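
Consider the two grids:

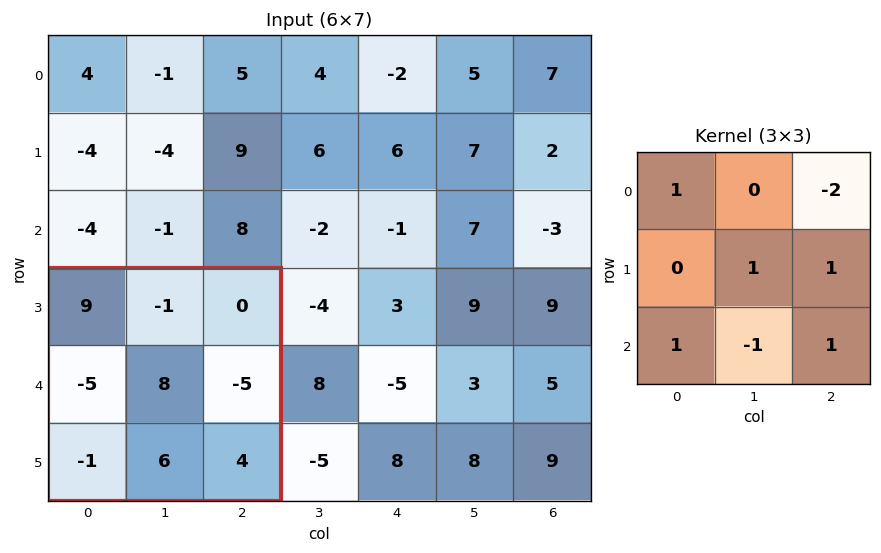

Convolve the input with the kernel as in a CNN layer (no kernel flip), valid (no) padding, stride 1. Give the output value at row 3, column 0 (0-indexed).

9

The receptive field on the input at this output position is [9 -1 0 / -5 8 -5 / -1 6 4]. Elementwise product with the kernel and sum: 9·1 + 0·-2 + 8·1 + -5·1 + -1·1 + 6·-1 + 4·1.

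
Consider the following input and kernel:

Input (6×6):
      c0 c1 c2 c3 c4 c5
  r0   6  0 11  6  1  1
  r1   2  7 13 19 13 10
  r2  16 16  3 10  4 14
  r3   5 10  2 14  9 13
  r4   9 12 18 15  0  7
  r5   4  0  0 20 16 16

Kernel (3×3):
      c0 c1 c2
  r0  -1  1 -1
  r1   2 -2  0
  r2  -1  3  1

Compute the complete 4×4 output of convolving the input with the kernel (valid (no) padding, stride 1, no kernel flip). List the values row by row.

8 -4 13 22
19 23 28 22
32 50 6 -18
-7 -14 85 56

Output[0,0]: The receptive field on the input at this output position is [6 0 11 / 2 7 13 / 16 16 3]. Elementwise product with the kernel and sum: 6·-1 + 0·1 + 11·-1 + 2·2 + 7·-2 + 16·-1 + 16·3 + 3·1.
Output[0,1]: The receptive field on the input at this output position is [0 11 6 / 7 13 19 / 16 3 10]. Elementwise product with the kernel and sum: 0·-1 + 11·1 + 6·-1 + 7·2 + 13·-2 + 16·-1 + 3·3 + 10·1.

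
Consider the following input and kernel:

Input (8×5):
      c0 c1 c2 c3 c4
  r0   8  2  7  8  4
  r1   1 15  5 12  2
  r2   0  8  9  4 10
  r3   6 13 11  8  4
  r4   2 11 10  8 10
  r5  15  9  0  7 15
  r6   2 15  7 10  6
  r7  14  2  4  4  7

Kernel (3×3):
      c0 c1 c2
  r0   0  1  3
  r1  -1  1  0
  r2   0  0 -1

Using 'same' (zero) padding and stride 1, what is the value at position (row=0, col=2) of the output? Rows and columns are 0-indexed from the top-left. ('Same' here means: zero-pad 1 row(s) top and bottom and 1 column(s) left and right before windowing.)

-7

The receptive field on the zero-padded input at this output position is [0 0 0 / 2 7 8 / 15 5 12]. Elementwise product with the kernel and sum: 0·1 + 0·3 + 2·-1 + 7·1 + 12·-1.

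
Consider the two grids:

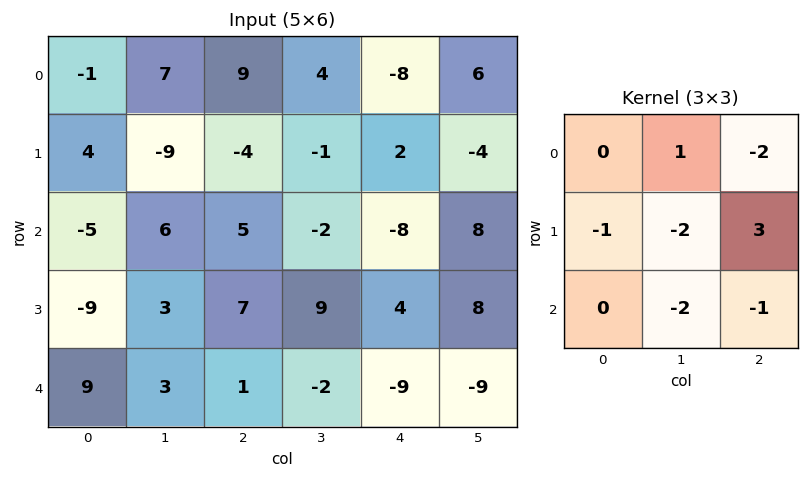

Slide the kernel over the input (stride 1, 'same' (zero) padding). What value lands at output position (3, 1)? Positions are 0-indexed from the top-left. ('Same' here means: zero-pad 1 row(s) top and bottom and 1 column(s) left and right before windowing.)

13

The receptive field on the zero-padded input at this output position is [-5 6 5 / -9 3 7 / 9 3 1]. Elementwise product with the kernel and sum: 6·1 + 5·-2 + -9·-1 + 3·-2 + 7·3 + 3·-2 + 1·-1.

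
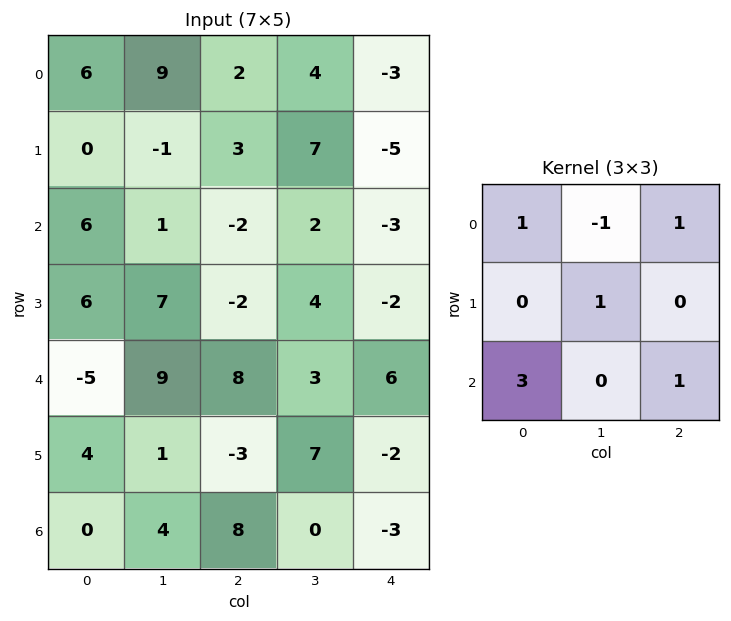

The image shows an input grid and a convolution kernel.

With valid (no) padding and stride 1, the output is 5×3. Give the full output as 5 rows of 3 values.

14 19 -7
21 26 -15
3 33 27
15 31 -16
3 13 39

Output[0,0]: The receptive field on the input at this output position is [6 9 2 / 0 -1 3 / 6 1 -2]. Elementwise product with the kernel and sum: 6·1 + 9·-1 + 2·1 + -1·1 + 6·3 + -2·1.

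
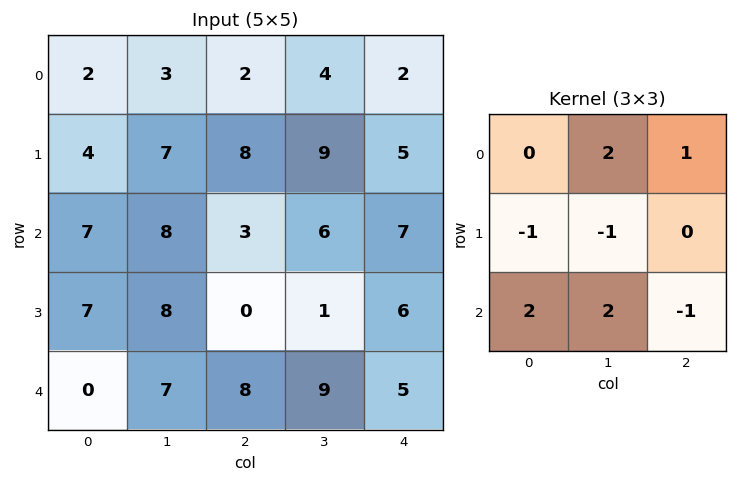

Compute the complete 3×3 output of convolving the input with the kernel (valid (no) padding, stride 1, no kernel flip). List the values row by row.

Output[0,0]: The receptive field on the input at this output position is [2 3 2 / 4 7 8 / 7 8 3]. Elementwise product with the kernel and sum: 3·2 + 2·1 + 4·-1 + 7·-1 + 7·2 + 8·2 + 3·-1.
Output[0,1]: The receptive field on the input at this output position is [3 2 4 / 7 8 9 / 8 3 6]. Elementwise product with the kernel and sum: 2·2 + 4·1 + 7·-1 + 8·-1 + 8·2 + 3·2 + 6·-1.

24 9 4
37 29 10
10 25 47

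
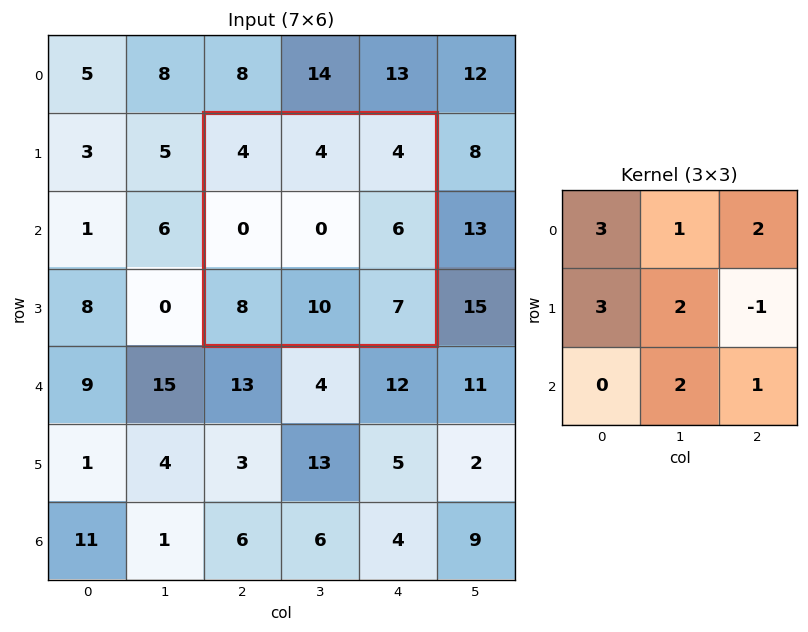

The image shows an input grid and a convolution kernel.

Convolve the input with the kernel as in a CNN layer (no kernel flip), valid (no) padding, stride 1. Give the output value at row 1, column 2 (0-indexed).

45

The receptive field on the input at this output position is [4 4 4 / 0 0 6 / 8 10 7]. Elementwise product with the kernel and sum: 4·3 + 4·1 + 4·2 + 0·3 + 0·2 + 6·-1 + 10·2 + 7·1.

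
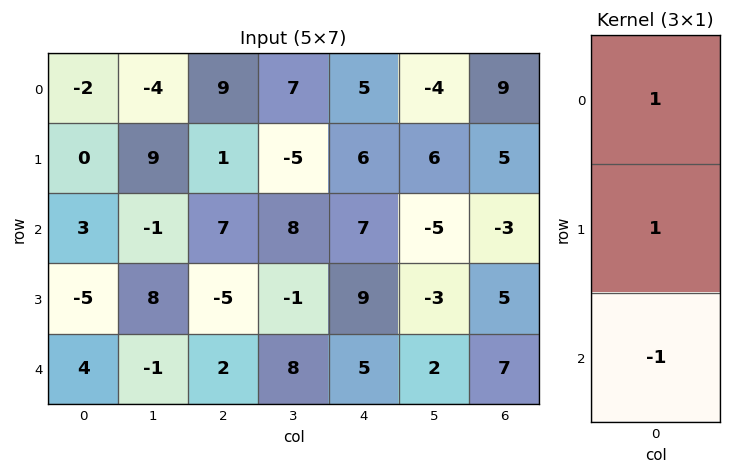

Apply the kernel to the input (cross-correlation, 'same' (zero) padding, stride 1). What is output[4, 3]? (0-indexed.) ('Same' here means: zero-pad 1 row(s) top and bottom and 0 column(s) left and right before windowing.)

The receptive field on the zero-padded input at this output position is [-1 / 8 / 0]. Elementwise product with the kernel and sum: -1·1 + 8·1 + 0·-1.

7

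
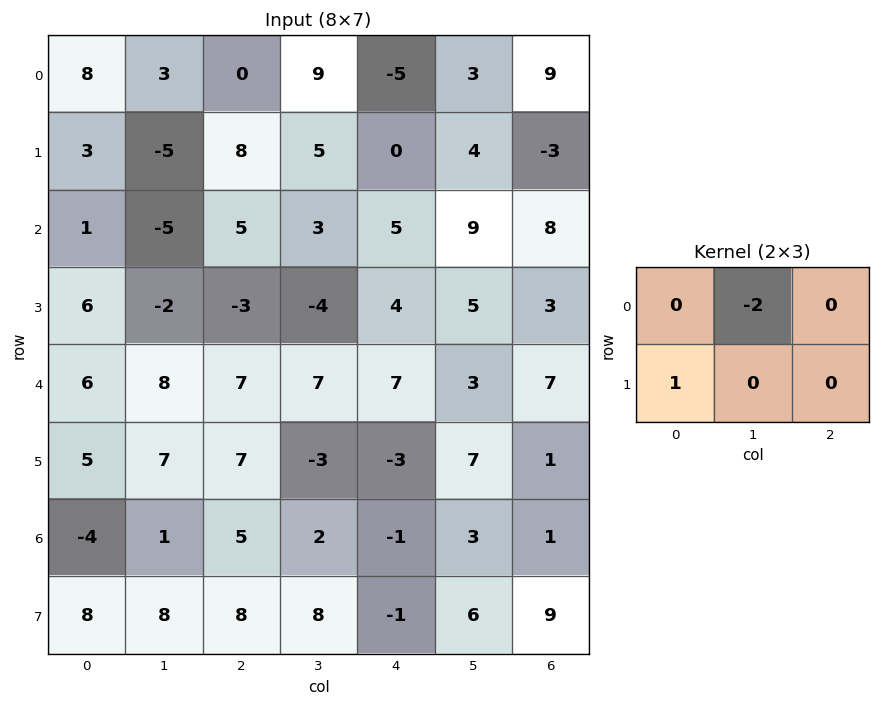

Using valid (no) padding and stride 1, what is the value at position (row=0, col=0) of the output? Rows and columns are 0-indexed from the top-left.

-3

The receptive field on the input at this output position is [8 3 0 / 3 -5 8]. Elementwise product with the kernel and sum: 3·-2 + 3·1.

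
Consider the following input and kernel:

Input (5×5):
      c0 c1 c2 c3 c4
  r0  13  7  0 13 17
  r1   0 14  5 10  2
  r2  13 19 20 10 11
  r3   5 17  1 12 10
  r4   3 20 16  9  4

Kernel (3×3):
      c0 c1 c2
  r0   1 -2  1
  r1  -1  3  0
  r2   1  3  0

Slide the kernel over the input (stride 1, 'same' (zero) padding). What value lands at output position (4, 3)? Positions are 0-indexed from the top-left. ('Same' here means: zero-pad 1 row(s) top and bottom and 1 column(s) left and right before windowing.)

-2

The receptive field on the zero-padded input at this output position is [1 12 10 / 16 9 4 / 0 0 0]. Elementwise product with the kernel and sum: 1·1 + 12·-2 + 10·1 + 16·-1 + 9·3 + 0·1 + 0·3.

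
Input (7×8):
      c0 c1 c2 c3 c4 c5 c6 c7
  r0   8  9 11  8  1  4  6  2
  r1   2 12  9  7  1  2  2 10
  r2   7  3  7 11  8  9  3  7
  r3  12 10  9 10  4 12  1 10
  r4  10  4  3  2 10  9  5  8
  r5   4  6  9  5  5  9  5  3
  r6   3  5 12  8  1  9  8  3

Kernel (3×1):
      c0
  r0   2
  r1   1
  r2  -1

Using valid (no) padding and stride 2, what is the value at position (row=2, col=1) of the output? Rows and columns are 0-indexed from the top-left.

3

The receptive field on the input at this output position is [3 / 9 / 12]. Elementwise product with the kernel and sum: 3·2 + 9·1 + 12·-1.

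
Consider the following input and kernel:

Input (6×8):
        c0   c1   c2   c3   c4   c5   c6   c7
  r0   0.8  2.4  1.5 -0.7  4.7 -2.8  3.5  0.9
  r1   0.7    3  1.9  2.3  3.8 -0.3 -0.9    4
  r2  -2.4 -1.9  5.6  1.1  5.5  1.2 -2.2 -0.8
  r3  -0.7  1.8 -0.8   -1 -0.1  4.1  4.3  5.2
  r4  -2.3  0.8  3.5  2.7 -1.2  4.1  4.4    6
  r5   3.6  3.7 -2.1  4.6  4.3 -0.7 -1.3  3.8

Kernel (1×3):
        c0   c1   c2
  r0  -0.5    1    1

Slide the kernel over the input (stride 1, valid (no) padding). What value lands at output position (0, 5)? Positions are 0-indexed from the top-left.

5.8

The receptive field on the input at this output position is [-2.8 3.5 0.9]. Elementwise product with the kernel and sum: -2.8·-0.5 + 3.5·1 + 0.9·1.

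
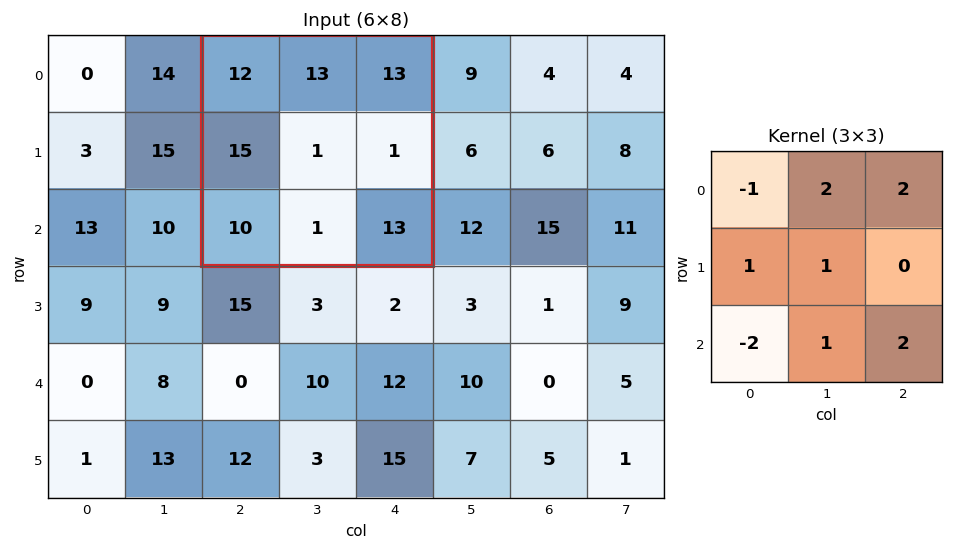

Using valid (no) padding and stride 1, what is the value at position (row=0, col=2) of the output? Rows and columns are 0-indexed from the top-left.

63

The receptive field on the input at this output position is [12 13 13 / 15 1 1 / 10 1 13]. Elementwise product with the kernel and sum: 12·-1 + 13·2 + 13·2 + 15·1 + 1·1 + 10·-2 + 1·1 + 13·2.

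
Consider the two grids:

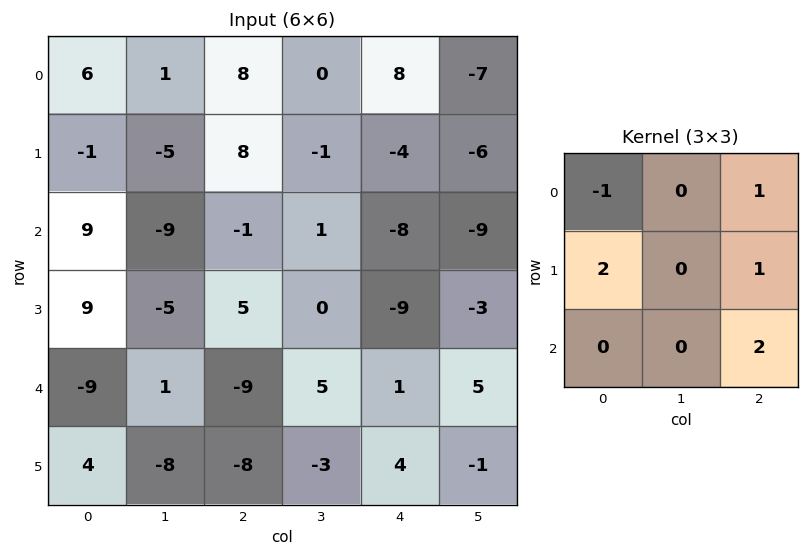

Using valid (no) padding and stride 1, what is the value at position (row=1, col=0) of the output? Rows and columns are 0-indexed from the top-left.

36

The receptive field on the input at this output position is [-1 -5 8 / 9 -9 -1 / 9 -5 5]. Elementwise product with the kernel and sum: -1·-1 + 8·1 + 9·2 + -1·1 + 5·2.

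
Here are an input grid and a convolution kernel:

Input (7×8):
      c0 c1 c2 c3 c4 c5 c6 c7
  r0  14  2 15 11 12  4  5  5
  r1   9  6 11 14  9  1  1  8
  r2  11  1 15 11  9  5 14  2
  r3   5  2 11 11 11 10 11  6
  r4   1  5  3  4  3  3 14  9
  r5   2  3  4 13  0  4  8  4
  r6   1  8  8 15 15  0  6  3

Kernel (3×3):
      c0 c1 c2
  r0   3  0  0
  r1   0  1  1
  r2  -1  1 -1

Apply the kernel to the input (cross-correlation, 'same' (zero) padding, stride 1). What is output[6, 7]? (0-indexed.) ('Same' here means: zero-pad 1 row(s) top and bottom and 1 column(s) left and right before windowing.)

The receptive field on the zero-padded input at this output position is [8 4 0 / 6 3 0 / 0 0 0]. Elementwise product with the kernel and sum: 8·3 + 3·1 + 0·1 + 0·-1 + 0·1 + 0·-1.

27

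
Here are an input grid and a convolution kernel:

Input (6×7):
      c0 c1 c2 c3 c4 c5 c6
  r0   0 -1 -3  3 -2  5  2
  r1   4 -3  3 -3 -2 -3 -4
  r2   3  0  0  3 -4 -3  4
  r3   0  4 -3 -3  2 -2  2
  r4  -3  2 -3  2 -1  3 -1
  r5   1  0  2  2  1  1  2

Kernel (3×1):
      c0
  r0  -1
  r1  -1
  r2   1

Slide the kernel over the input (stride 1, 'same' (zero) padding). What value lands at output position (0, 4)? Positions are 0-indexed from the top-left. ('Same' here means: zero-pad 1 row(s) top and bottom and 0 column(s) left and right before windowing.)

0

The receptive field on the zero-padded input at this output position is [0 / -2 / -2]. Elementwise product with the kernel and sum: 0·-1 + -2·-1 + -2·1.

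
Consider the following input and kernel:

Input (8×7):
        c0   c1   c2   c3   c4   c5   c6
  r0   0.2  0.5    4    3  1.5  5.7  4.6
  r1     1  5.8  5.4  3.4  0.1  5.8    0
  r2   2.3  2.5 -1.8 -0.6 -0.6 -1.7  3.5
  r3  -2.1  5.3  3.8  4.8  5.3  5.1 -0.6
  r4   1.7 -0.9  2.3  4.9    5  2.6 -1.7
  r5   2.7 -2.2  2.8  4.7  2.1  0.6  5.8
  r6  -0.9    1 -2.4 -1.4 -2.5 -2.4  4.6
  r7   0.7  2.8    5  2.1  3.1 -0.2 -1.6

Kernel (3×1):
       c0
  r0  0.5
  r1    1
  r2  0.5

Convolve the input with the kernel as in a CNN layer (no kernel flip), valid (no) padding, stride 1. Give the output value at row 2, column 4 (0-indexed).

7.5

The receptive field on the input at this output position is [-0.6 / 5.3 / 5]. Elementwise product with the kernel and sum: -0.6·0.5 + 5.3·1 + 5·0.5.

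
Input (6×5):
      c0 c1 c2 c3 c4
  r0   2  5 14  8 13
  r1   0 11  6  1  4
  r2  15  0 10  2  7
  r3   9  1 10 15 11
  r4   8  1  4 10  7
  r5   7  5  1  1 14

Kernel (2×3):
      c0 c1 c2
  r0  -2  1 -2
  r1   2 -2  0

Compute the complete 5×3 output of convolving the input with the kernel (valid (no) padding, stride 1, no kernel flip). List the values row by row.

Output[0,0]: The receptive field on the input at this output position is [2 5 14 / 0 11 6]. Elementwise product with the kernel and sum: 2·-2 + 5·1 + 14·-2 + 0·2 + 11·-2.
Output[0,1]: The receptive field on the input at this output position is [5 14 8 / 11 6 1]. Elementwise product with the kernel and sum: 5·-2 + 14·1 + 8·-2 + 11·2 + 6·-2.

-49 -2 -36
29 -38 -3
-34 -12 -42
-23 -28 -39
-19 -10 -12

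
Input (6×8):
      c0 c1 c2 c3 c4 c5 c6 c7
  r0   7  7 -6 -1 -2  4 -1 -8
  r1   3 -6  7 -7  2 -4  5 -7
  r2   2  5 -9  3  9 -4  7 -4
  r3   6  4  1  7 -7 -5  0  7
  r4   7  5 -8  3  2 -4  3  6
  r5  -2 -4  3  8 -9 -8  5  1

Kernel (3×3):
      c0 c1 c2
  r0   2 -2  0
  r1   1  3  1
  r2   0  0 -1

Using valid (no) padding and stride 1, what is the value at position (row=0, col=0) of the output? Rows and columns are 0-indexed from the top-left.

The receptive field on the input at this output position is [7 7 -6 / 3 -6 7 / 2 5 -9]. Elementwise product with the kernel and sum: 7·2 + 7·-2 + 3·1 + -6·3 + 7·1 + -9·-1.

1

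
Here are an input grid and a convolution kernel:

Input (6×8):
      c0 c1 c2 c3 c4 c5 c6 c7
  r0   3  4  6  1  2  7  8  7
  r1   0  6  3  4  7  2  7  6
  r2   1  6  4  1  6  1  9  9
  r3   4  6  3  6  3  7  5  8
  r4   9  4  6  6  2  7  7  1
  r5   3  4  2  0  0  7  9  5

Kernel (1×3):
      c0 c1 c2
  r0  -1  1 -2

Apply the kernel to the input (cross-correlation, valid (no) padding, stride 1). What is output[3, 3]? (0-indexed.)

-17

The receptive field on the input at this output position is [6 3 7]. Elementwise product with the kernel and sum: 6·-1 + 3·1 + 7·-2.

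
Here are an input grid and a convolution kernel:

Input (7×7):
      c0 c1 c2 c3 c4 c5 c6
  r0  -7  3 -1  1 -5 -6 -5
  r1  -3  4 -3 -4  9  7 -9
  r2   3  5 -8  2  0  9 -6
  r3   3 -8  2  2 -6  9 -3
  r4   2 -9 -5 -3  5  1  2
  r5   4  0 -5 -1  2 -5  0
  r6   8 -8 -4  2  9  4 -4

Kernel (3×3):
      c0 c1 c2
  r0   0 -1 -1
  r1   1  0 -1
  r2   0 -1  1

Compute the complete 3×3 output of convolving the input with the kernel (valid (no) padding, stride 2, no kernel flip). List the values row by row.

-15 -10 14
8 14 -5
27 -2 -9

Output[0,0]: The receptive field on the input at this output position is [-7 3 -1 / -3 4 -3 / 3 5 -8]. Elementwise product with the kernel and sum: 3·-1 + -1·-1 + -3·1 + -3·-1 + 5·-1 + -8·1.
Output[0,1]: The receptive field on the input at this output position is [-1 1 -5 / -3 -4 9 / -8 2 0]. Elementwise product with the kernel and sum: 1·-1 + -5·-1 + -3·1 + 9·-1 + 2·-1 + 0·1.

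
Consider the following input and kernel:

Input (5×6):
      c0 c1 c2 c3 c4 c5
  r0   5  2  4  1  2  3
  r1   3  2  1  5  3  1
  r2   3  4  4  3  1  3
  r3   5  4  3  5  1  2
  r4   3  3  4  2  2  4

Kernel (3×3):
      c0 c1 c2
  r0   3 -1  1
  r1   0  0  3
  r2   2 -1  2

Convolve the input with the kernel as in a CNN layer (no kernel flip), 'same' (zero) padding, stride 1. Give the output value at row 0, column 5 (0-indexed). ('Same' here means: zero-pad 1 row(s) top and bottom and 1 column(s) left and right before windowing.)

The receptive field on the zero-padded input at this output position is [0 0 0 / 2 3 0 / 3 1 0]. Elementwise product with the kernel and sum: 0·3 + 0·-1 + 0·1 + 0·3 + 3·2 + 1·-1 + 0·2.

5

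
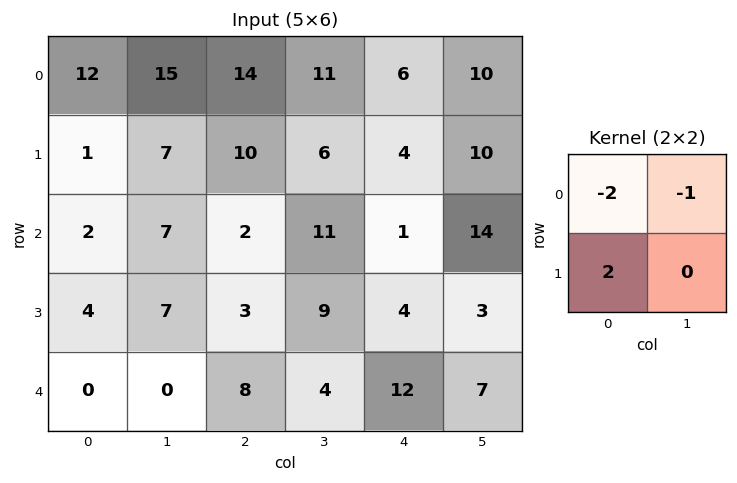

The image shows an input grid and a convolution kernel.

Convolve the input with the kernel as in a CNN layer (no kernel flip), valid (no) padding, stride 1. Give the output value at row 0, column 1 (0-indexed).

-30

The receptive field on the input at this output position is [15 14 / 7 10]. Elementwise product with the kernel and sum: 15·-2 + 14·-1 + 7·2.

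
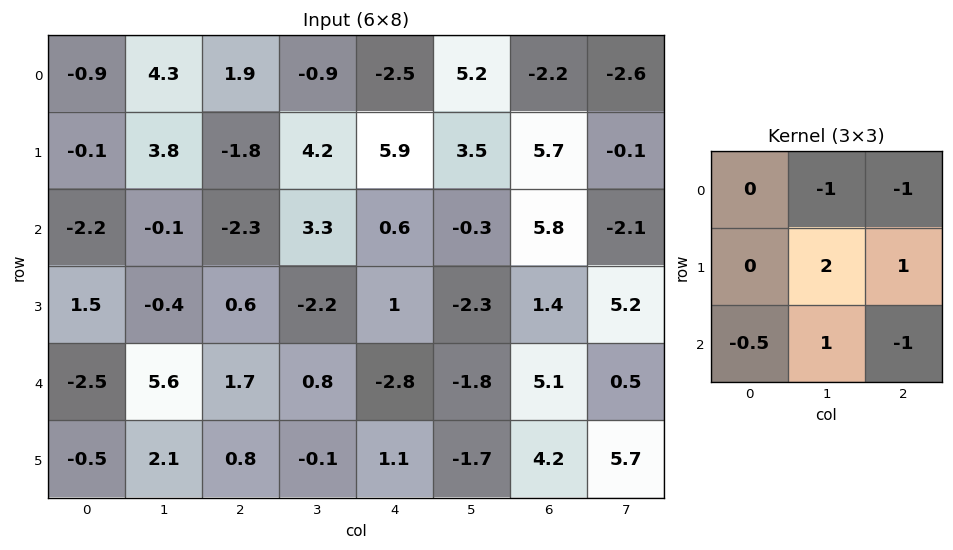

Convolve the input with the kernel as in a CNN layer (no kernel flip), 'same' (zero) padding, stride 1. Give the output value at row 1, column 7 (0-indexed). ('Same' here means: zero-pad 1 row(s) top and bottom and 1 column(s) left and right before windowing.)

The receptive field on the zero-padded input at this output position is [-2.2 -2.6 0 / 5.7 -0.1 0 / 5.8 -2.1 0]. Elementwise product with the kernel and sum: -2.6·-1 + 0·-1 + -0.1·2 + 0·1 + 5.8·-0.5 + -2.1·1 + 0·-1.

-2.6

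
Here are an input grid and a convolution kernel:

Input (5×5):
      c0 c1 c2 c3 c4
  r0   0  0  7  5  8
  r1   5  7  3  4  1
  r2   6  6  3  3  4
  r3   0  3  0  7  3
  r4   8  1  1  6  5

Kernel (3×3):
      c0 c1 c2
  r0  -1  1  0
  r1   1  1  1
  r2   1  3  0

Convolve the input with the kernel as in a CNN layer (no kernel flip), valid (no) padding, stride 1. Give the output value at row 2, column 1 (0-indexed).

The receptive field on the input at this output position is [6 3 3 / 3 0 7 / 1 1 6]. Elementwise product with the kernel and sum: 6·-1 + 3·1 + 3·1 + 0·1 + 7·1 + 1·1 + 1·3.

11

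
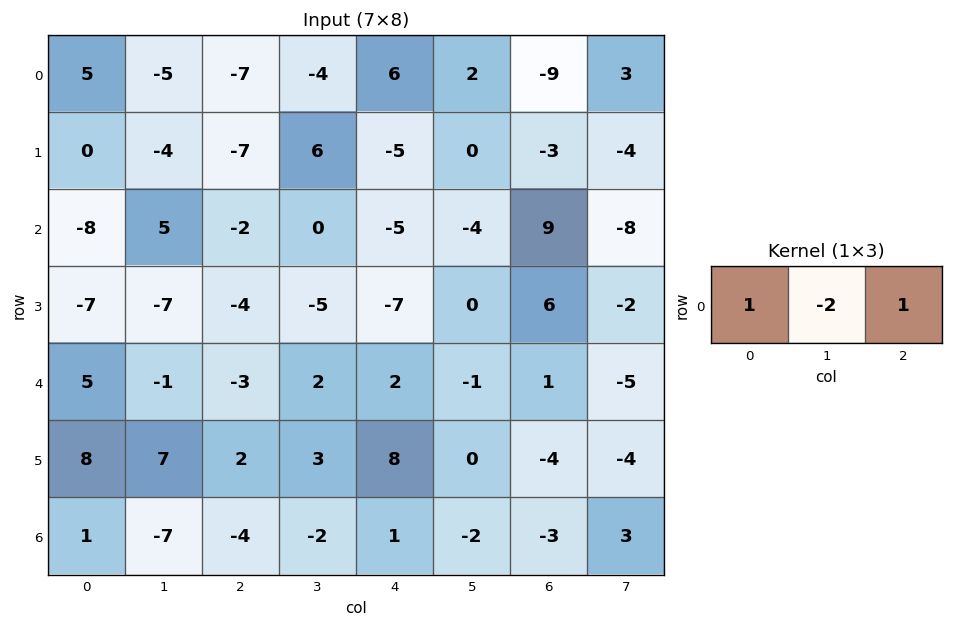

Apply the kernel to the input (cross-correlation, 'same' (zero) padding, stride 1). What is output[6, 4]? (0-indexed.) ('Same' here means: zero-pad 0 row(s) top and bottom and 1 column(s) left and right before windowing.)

The receptive field on the zero-padded input at this output position is [-2 1 -2]. Elementwise product with the kernel and sum: -2·1 + 1·-2 + -2·1.

-6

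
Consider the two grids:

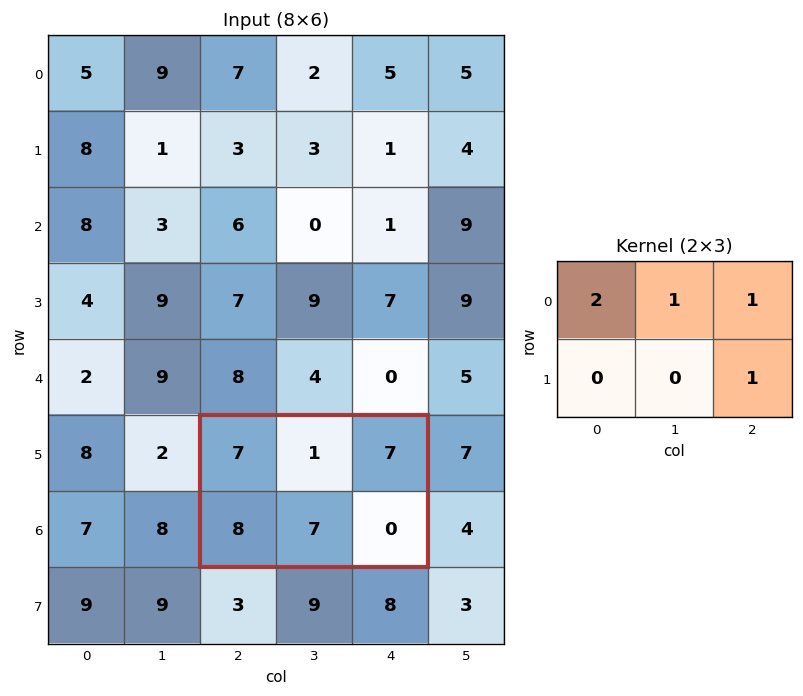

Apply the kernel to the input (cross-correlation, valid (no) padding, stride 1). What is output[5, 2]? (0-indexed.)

The receptive field on the input at this output position is [7 1 7 / 8 7 0]. Elementwise product with the kernel and sum: 7·2 + 1·1 + 7·1 + 0·1.

22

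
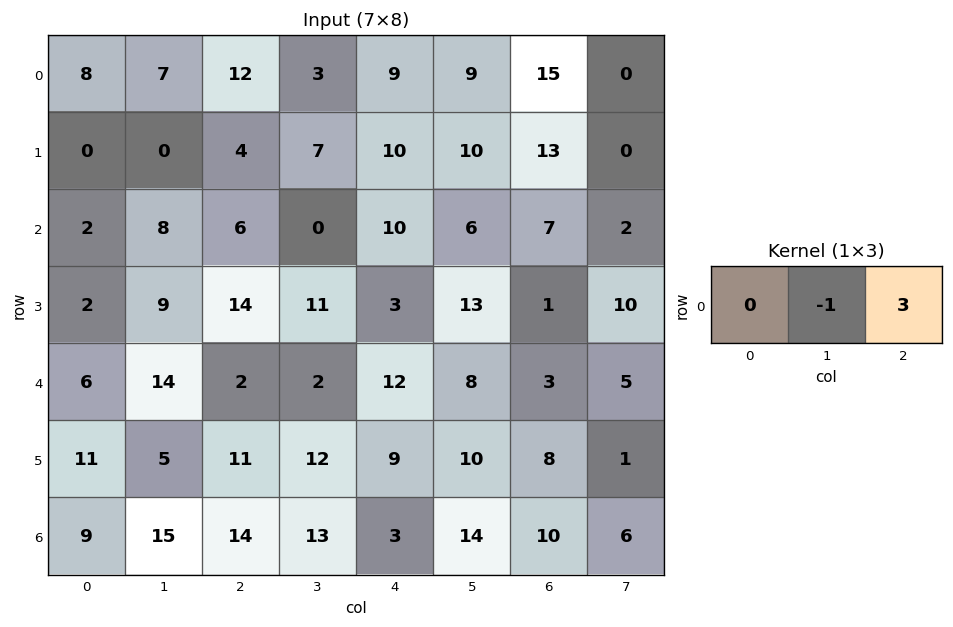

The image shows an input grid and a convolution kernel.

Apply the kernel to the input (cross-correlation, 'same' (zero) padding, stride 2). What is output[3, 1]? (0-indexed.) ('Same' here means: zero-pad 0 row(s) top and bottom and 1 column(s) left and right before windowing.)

25

The receptive field on the zero-padded input at this output position is [15 14 13]. Elementwise product with the kernel and sum: 14·-1 + 13·3.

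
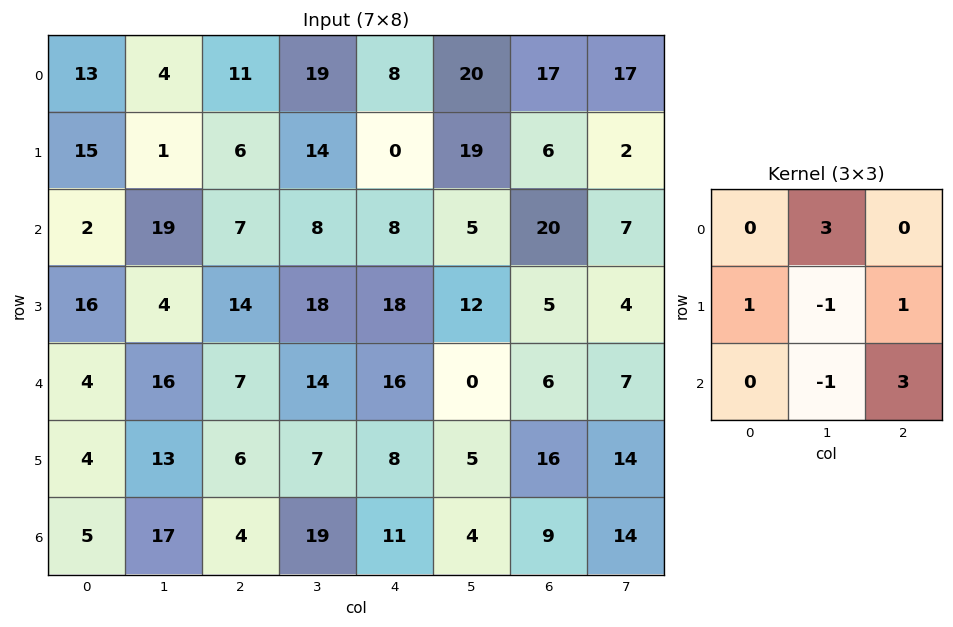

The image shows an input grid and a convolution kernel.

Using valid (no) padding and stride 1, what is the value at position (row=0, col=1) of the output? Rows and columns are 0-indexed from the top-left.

The receptive field on the input at this output position is [4 11 19 / 1 6 14 / 19 7 8]. Elementwise product with the kernel and sum: 11·3 + 1·1 + 6·-1 + 14·1 + 7·-1 + 8·3.

59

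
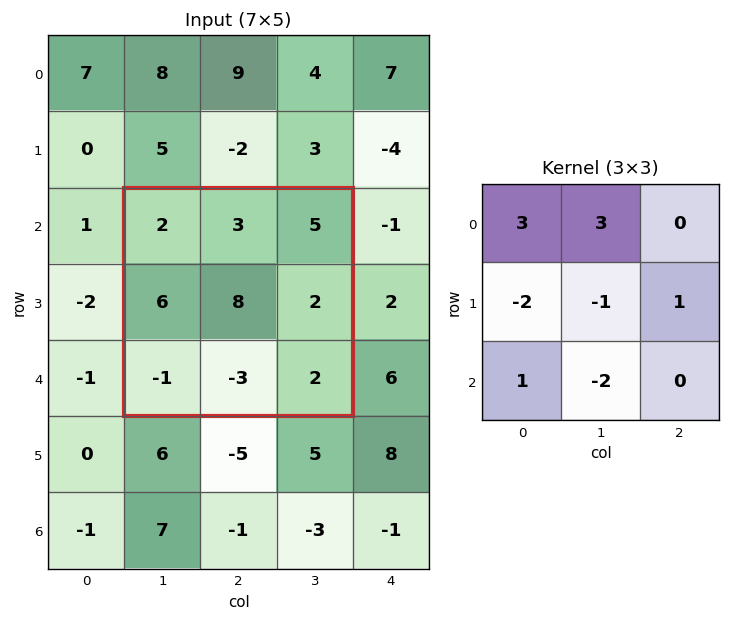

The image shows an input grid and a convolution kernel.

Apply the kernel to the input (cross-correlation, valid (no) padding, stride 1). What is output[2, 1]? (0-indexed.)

The receptive field on the input at this output position is [2 3 5 / 6 8 2 / -1 -3 2]. Elementwise product with the kernel and sum: 2·3 + 3·3 + 6·-2 + 8·-1 + 2·1 + -1·1 + -3·-2.

2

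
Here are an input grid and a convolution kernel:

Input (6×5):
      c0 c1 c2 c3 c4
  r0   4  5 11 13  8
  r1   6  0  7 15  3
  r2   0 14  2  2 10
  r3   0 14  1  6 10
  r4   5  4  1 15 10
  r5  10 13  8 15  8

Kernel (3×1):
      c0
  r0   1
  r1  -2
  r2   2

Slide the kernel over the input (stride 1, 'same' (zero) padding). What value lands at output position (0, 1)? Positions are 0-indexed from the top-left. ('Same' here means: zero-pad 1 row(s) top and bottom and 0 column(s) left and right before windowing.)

The receptive field on the zero-padded input at this output position is [0 / 5 / 0]. Elementwise product with the kernel and sum: 0·1 + 5·-2 + 0·2.

-10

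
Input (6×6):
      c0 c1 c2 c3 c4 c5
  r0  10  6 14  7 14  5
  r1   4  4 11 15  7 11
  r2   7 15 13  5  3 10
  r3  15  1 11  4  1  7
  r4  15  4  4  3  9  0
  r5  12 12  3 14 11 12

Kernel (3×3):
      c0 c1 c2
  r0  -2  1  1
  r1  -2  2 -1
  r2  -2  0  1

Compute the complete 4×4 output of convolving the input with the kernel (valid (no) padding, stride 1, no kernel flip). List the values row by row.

Output[0,0]: The receptive field on the input at this output position is [10 6 14 / 4 4 11 / 7 15 13]. Elementwise product with the kernel and sum: 10·-2 + 6·1 + 14·1 + 4·-2 + 4·2 + 11·-1 + 7·-2 + 13·1.

-12 -17 -29 -22
-9 11 -40 -27
-51 -1 -32 -16
-65 0 -23 -4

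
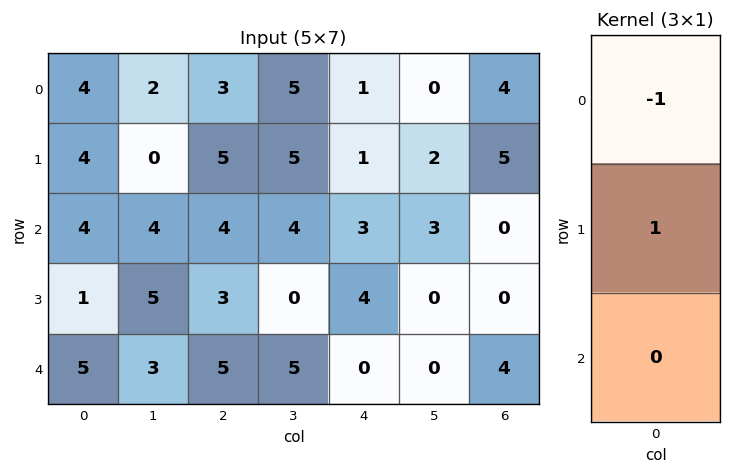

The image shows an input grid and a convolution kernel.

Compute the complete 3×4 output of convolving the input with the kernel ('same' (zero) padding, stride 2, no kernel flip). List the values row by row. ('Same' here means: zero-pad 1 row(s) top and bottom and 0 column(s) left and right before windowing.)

4 3 1 4
0 -1 2 -5
4 2 -4 4

Output[0,0]: The receptive field on the zero-padded input at this output position is [0 / 4 / 4]. Elementwise product with the kernel and sum: 0·-1 + 4·1.
Output[0,1]: The receptive field on the zero-padded input at this output position is [0 / 3 / 5]. Elementwise product with the kernel and sum: 0·-1 + 3·1.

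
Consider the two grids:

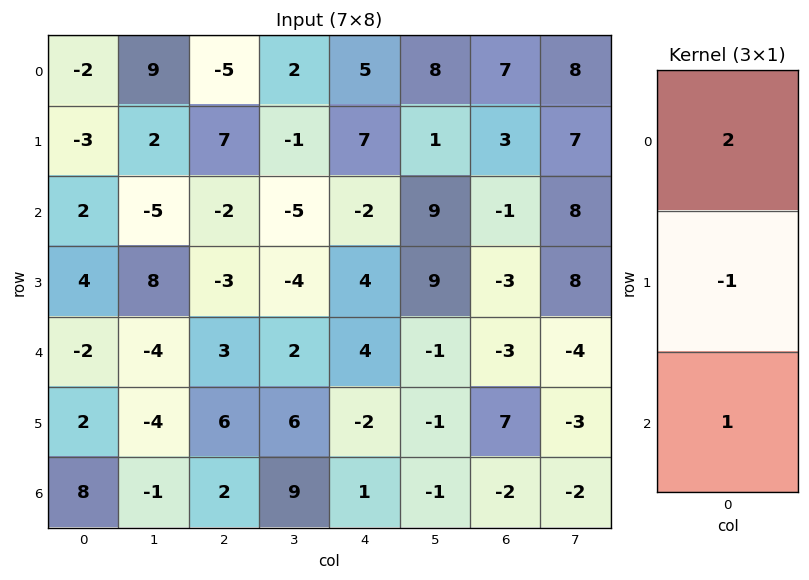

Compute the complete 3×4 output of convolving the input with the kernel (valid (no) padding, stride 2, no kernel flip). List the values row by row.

Output[0,0]: The receptive field on the input at this output position is [-2 / -3 / 2]. Elementwise product with the kernel and sum: -2·2 + -3·-1 + 2·1.

1 -19 1 10
-2 2 -4 -2
2 2 11 -15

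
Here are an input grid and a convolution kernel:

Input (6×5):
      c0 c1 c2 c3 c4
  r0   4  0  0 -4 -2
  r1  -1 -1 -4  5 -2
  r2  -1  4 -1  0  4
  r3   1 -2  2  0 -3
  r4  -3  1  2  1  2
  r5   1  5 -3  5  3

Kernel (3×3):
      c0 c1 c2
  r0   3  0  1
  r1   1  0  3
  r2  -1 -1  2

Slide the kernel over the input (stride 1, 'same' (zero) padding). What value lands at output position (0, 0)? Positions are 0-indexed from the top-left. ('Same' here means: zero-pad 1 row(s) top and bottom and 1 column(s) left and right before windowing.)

-1

The receptive field on the zero-padded input at this output position is [0 0 0 / 0 4 0 / 0 -1 -1]. Elementwise product with the kernel and sum: 0·3 + 0·1 + 0·1 + 0·3 + 0·-1 + -1·-1 + -1·2.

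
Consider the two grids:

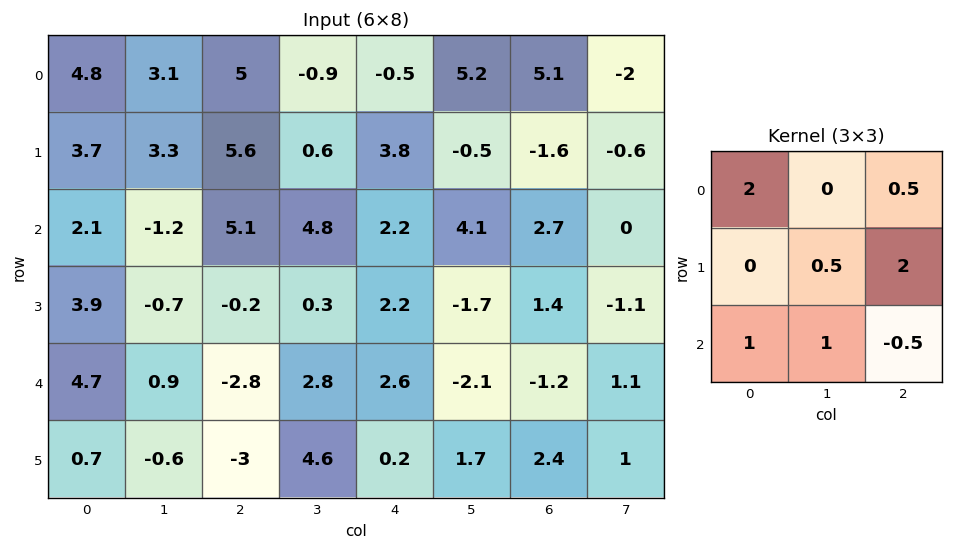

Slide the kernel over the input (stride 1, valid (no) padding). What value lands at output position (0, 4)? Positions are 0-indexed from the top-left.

The receptive field on the input at this output position is [-0.5 5.2 5.1 / 3.8 -0.5 -1.6 / 2.2 4.1 2.7]. Elementwise product with the kernel and sum: -0.5·2 + 5.1·0.5 + -0.5·0.5 + -1.6·2 + 2.2·1 + 4.1·1 + 2.7·-0.5.

3.05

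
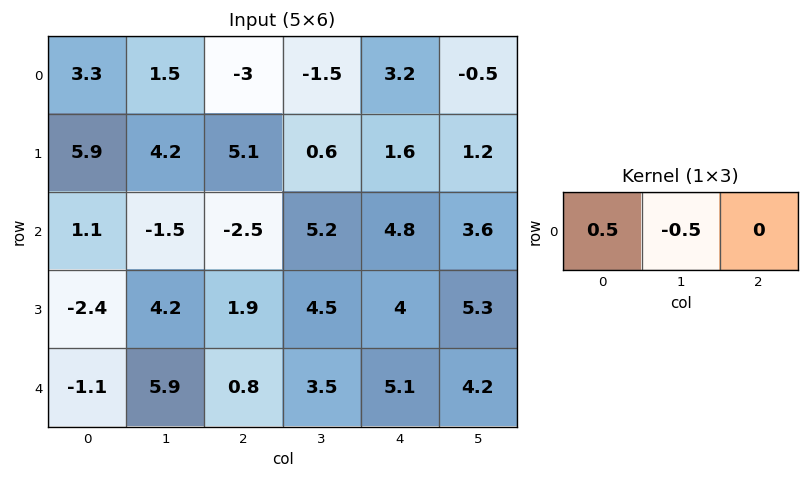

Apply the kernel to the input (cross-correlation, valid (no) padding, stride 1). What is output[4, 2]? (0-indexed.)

-1.35

The receptive field on the input at this output position is [0.8 3.5 5.1]. Elementwise product with the kernel and sum: 0.8·0.5 + 3.5·-0.5.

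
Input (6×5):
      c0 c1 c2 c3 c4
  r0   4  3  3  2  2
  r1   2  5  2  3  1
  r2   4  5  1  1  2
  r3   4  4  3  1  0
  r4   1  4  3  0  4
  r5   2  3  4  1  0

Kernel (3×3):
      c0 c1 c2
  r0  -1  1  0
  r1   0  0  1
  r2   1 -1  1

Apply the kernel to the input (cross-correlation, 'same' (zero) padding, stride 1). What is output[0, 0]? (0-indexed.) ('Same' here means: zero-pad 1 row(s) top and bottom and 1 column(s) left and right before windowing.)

The receptive field on the zero-padded input at this output position is [0 0 0 / 0 4 3 / 0 2 5]. Elementwise product with the kernel and sum: 0·-1 + 0·1 + 3·1 + 0·1 + 2·-1 + 5·1.

6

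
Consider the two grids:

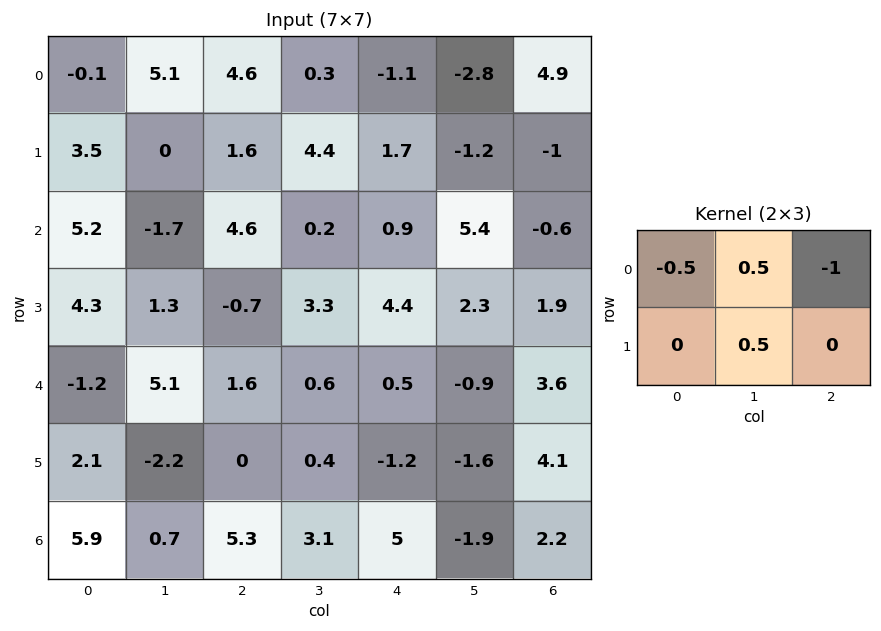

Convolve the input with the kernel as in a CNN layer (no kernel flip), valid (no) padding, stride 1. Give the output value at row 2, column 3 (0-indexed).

-2.85

The receptive field on the input at this output position is [0.2 0.9 5.4 / 3.3 4.4 2.3]. Elementwise product with the kernel and sum: 0.2·-0.5 + 0.9·0.5 + 5.4·-1 + 4.4·0.5.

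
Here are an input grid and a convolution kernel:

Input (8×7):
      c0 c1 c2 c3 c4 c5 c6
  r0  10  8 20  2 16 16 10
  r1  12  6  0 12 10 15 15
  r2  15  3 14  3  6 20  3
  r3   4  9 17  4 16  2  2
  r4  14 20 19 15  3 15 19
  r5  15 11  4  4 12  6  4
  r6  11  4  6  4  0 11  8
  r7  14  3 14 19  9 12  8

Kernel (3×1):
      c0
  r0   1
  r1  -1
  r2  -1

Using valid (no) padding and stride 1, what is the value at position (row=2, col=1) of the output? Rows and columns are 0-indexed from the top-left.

The receptive field on the input at this output position is [3 / 9 / 20]. Elementwise product with the kernel and sum: 3·1 + 9·-1 + 20·-1.

-26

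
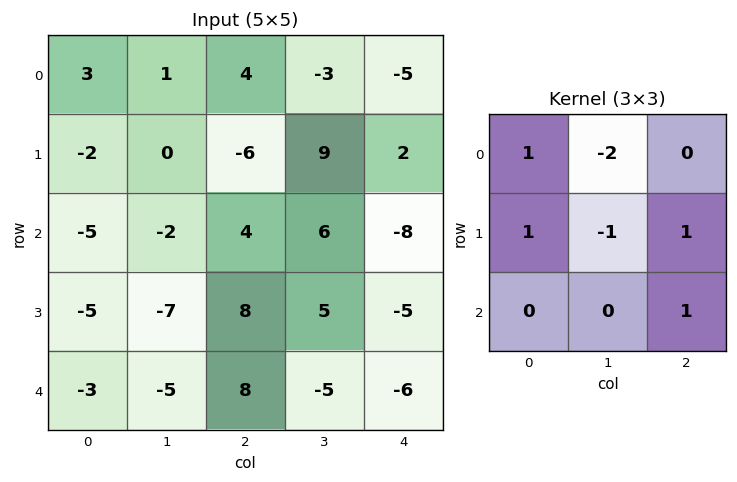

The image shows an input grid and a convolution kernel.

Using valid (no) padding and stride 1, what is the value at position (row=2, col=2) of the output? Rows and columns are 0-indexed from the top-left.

The receptive field on the input at this output position is [4 6 -8 / 8 5 -5 / 8 -5 -6]. Elementwise product with the kernel and sum: 4·1 + 6·-2 + 8·1 + 5·-1 + -5·1 + -6·1.

-16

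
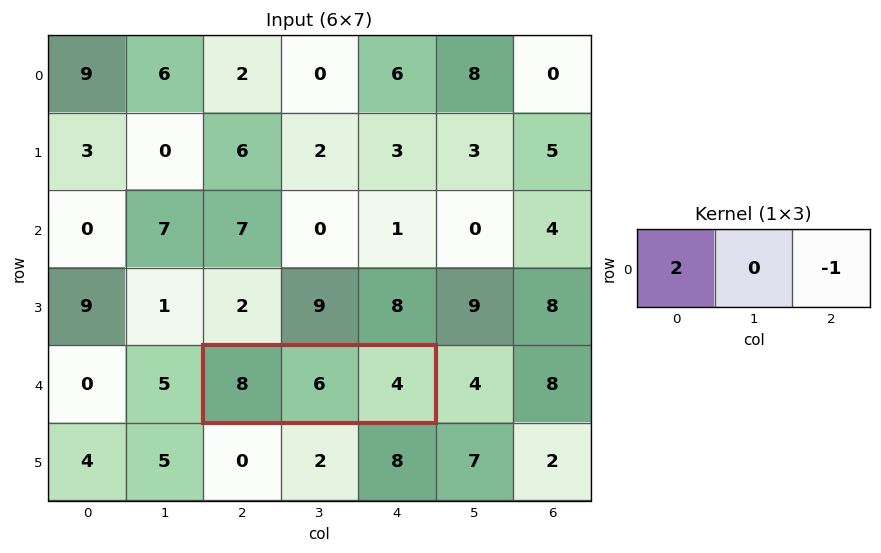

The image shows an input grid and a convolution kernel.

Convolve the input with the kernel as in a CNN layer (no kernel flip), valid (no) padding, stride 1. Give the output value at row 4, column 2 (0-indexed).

12

The receptive field on the input at this output position is [8 6 4]. Elementwise product with the kernel and sum: 8·2 + 4·-1.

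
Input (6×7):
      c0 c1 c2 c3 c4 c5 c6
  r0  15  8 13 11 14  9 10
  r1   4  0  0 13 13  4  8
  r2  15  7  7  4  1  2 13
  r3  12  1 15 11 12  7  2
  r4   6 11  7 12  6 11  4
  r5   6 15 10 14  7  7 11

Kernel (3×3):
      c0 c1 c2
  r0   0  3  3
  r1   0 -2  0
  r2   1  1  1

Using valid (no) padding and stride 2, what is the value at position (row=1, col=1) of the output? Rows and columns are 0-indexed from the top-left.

The receptive field on the input at this output position is [7 4 1 / 15 11 12 / 7 12 6]. Elementwise product with the kernel and sum: 4·3 + 1·3 + 11·-2 + 7·1 + 12·1 + 6·1.

18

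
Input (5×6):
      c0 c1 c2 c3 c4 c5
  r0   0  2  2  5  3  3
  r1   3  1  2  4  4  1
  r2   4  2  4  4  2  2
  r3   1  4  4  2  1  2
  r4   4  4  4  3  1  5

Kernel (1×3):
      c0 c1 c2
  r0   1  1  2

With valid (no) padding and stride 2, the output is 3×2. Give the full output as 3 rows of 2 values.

6 13
14 12
16 9

Output[0,0]: The receptive field on the input at this output position is [0 2 2]. Elementwise product with the kernel and sum: 0·1 + 2·1 + 2·2.
Output[0,1]: The receptive field on the input at this output position is [2 5 3]. Elementwise product with the kernel and sum: 2·1 + 5·1 + 3·2.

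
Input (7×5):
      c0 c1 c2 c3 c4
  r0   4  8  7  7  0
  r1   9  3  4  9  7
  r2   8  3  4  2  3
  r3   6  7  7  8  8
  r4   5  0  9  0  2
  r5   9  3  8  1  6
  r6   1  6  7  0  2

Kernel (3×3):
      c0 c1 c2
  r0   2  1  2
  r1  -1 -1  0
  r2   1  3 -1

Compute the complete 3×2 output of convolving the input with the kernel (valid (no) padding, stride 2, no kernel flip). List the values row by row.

31 15
10 8
28 18

Output[0,0]: The receptive field on the input at this output position is [4 8 7 / 9 3 4 / 8 3 4]. Elementwise product with the kernel and sum: 4·2 + 8·1 + 7·2 + 9·-1 + 3·-1 + 8·1 + 3·3 + 4·-1.
Output[0,1]: The receptive field on the input at this output position is [7 7 0 / 4 9 7 / 4 2 3]. Elementwise product with the kernel and sum: 7·2 + 7·1 + 0·2 + 4·-1 + 9·-1 + 4·1 + 2·3 + 3·-1.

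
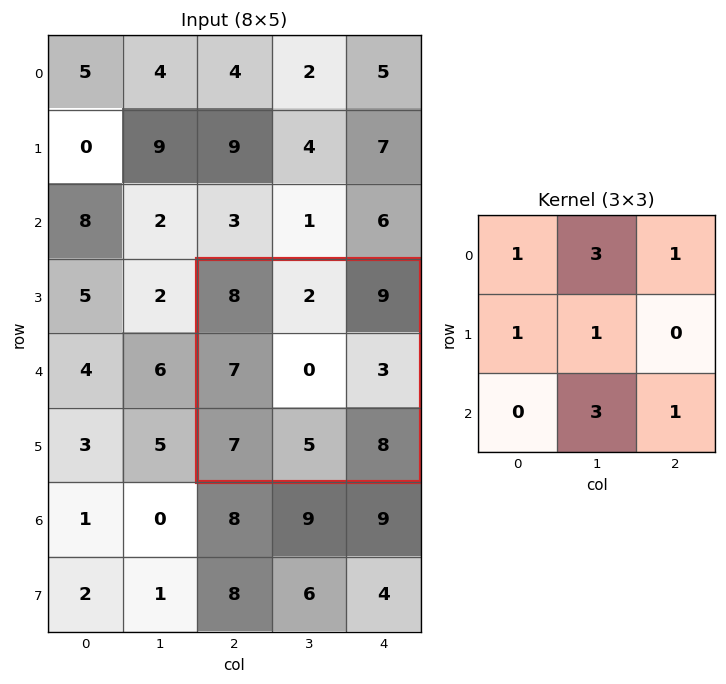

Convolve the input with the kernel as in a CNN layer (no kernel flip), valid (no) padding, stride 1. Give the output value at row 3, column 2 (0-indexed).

The receptive field on the input at this output position is [8 2 9 / 7 0 3 / 7 5 8]. Elementwise product with the kernel and sum: 8·1 + 2·3 + 9·1 + 7·1 + 0·1 + 5·3 + 8·1.

53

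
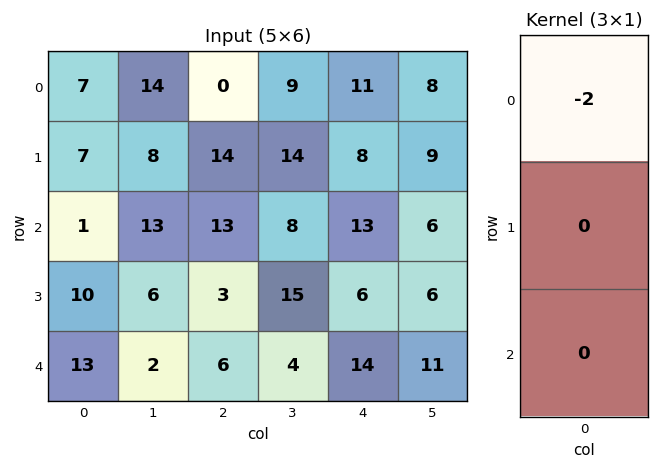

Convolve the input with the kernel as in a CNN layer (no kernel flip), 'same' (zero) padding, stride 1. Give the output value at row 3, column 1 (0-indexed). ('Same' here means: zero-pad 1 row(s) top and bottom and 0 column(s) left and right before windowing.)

-26

The receptive field on the zero-padded input at this output position is [13 / 6 / 2]. Elementwise product with the kernel and sum: 13·-2.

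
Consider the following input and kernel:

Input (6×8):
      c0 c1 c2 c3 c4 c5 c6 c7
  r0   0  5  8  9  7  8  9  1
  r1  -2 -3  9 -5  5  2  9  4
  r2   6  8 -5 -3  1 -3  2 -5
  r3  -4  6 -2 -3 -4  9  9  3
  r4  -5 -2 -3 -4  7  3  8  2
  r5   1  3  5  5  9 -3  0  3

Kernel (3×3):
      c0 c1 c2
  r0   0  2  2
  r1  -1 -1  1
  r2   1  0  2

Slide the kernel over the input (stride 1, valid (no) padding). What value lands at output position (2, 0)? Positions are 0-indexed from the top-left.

The receptive field on the input at this output position is [6 8 -5 / -4 6 -2 / -5 -2 -3]. Elementwise product with the kernel and sum: 8·2 + -5·2 + -4·-1 + 6·-1 + -2·1 + -5·1 + -3·2.

-9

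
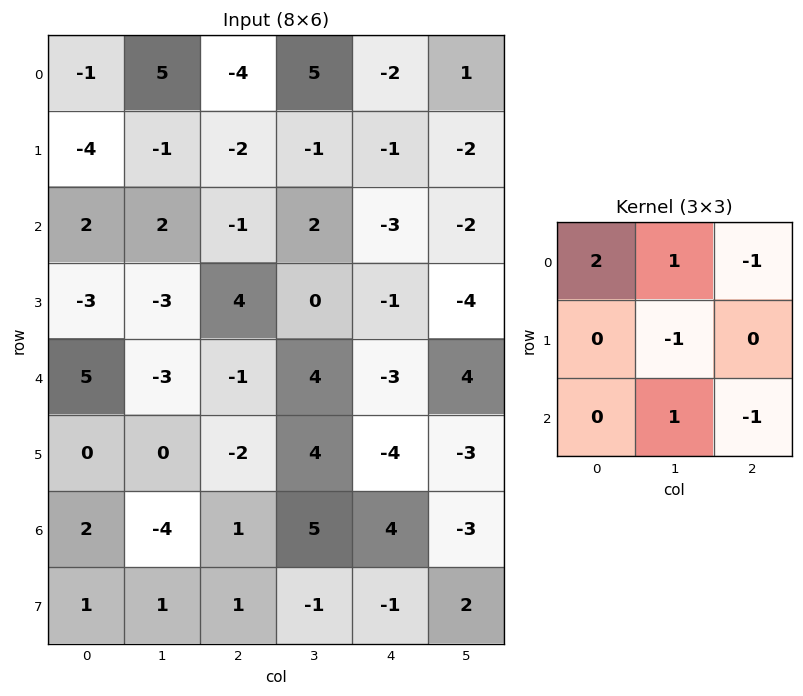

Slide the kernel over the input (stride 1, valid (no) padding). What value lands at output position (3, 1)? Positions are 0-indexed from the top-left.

-7

The receptive field on the input at this output position is [-3 4 0 / -3 -1 4 / 0 -2 4]. Elementwise product with the kernel and sum: -3·2 + 4·1 + 0·-1 + -1·-1 + -2·1 + 4·-1.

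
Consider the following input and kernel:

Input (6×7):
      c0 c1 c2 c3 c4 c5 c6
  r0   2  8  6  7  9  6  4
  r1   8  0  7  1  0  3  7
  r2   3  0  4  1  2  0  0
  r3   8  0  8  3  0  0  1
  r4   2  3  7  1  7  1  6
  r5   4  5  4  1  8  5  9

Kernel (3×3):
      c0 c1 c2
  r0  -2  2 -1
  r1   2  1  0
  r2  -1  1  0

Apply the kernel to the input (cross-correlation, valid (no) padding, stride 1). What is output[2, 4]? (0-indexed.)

The receptive field on the input at this output position is [2 0 0 / 0 0 1 / 7 1 6]. Elementwise product with the kernel and sum: 2·-2 + 0·2 + 0·-1 + 0·2 + 0·1 + 7·-1 + 1·1.

-10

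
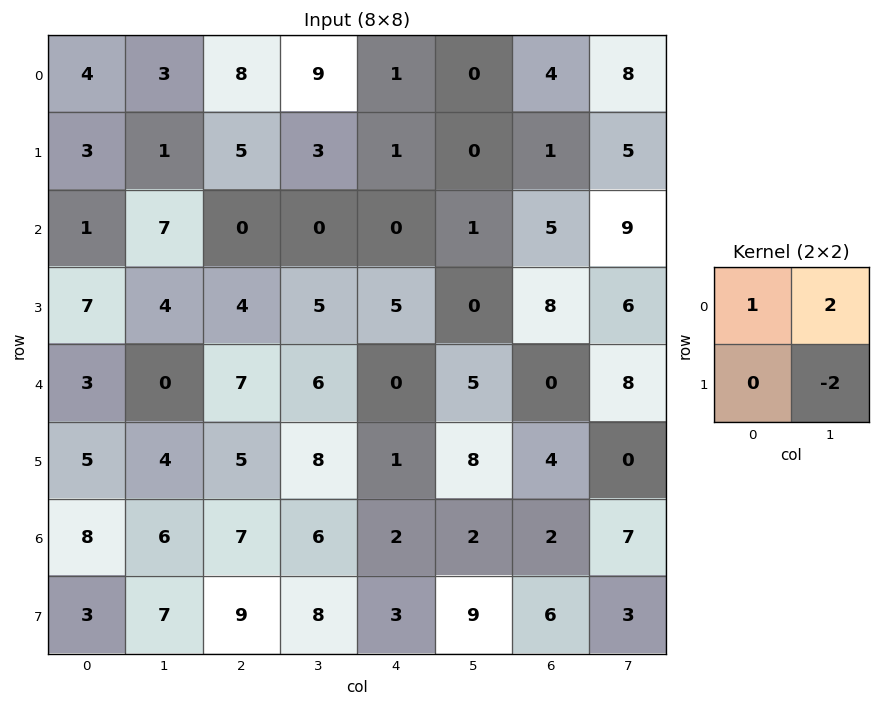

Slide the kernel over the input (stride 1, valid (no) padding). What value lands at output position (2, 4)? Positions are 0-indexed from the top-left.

2

The receptive field on the input at this output position is [0 1 / 5 0]. Elementwise product with the kernel and sum: 0·1 + 1·2 + 0·-2.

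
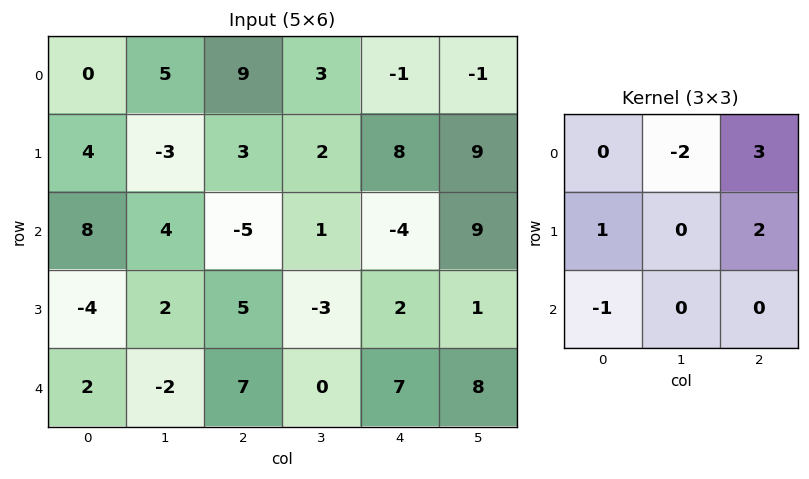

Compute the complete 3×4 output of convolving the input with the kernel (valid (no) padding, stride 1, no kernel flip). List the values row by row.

Output[0,0]: The receptive field on the input at this output position is [0 5 9 / 4 -3 3 / 8 4 -5]. Elementwise product with the kernel and sum: 5·-2 + 9·3 + 4·1 + 3·2 + 8·-1.
Output[0,1]: The receptive field on the input at this output position is [5 9 3 / -3 3 2 / 4 -5 1]. Elementwise product with the kernel and sum: 9·-2 + 3·3 + -3·1 + 2·2 + 4·-1.

19 -12 15 18
17 4 2 33
-19 11 -12 34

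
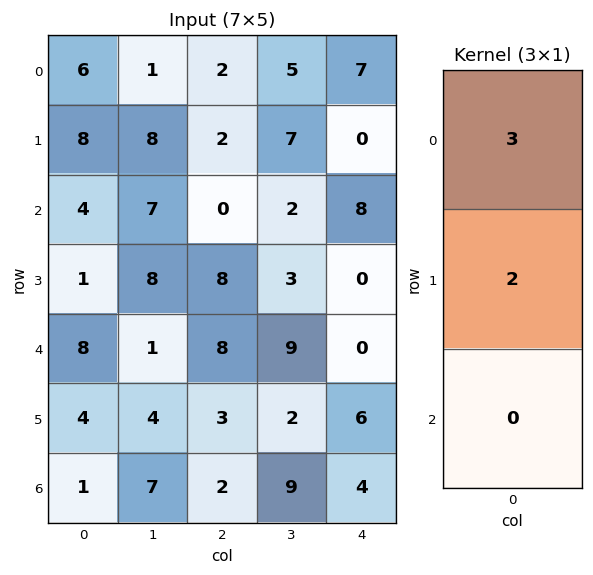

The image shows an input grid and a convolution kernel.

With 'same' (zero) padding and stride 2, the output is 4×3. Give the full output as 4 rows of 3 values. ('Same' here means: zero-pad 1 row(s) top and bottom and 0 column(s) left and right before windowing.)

Output[0,0]: The receptive field on the zero-padded input at this output position is [0 / 6 / 8]. Elementwise product with the kernel and sum: 0·3 + 6·2.
Output[0,1]: The receptive field on the zero-padded input at this output position is [0 / 2 / 2]. Elementwise product with the kernel and sum: 0·3 + 2·2.

12 4 14
32 6 16
19 40 0
14 13 26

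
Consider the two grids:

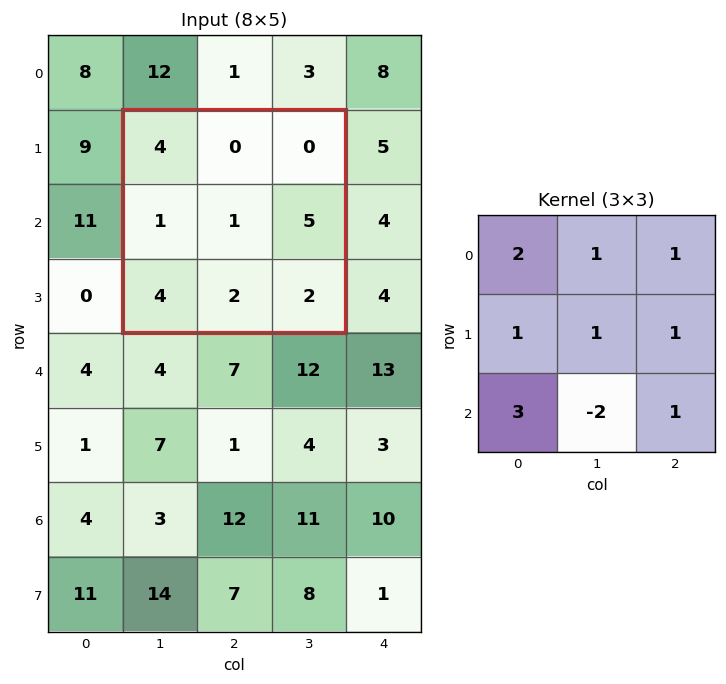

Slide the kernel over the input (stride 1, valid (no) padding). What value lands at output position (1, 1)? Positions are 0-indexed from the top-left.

The receptive field on the input at this output position is [4 0 0 / 1 1 5 / 4 2 2]. Elementwise product with the kernel and sum: 4·2 + 0·1 + 0·1 + 1·1 + 1·1 + 5·1 + 4·3 + 2·-2 + 2·1.

25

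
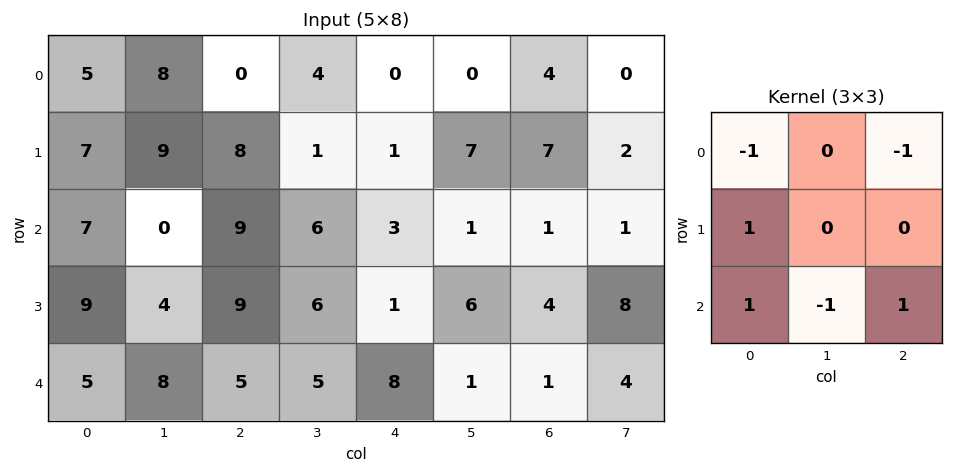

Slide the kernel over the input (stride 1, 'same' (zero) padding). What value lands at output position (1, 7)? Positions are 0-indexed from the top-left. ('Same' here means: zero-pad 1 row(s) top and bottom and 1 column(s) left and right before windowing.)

3

The receptive field on the zero-padded input at this output position is [4 0 0 / 7 2 0 / 1 1 0]. Elementwise product with the kernel and sum: 4·-1 + 0·-1 + 7·1 + 1·1 + 1·-1 + 0·1.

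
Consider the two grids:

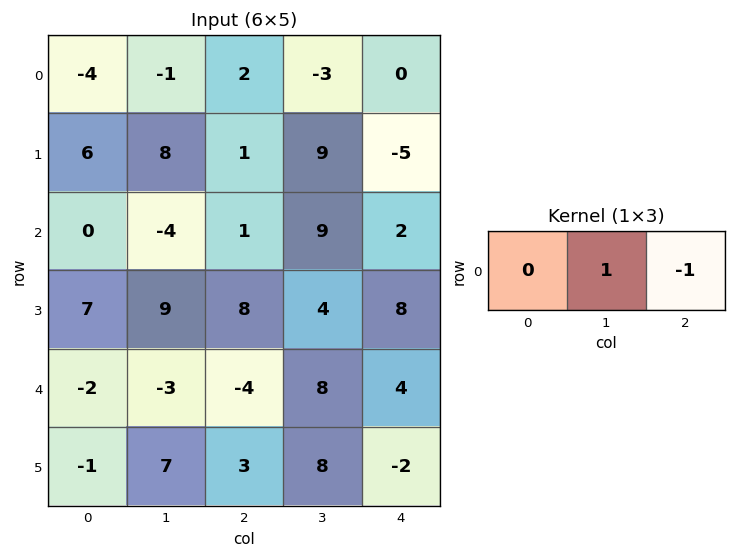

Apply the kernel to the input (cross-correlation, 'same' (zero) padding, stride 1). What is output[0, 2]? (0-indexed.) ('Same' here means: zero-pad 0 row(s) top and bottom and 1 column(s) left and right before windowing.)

The receptive field on the zero-padded input at this output position is [-1 2 -3]. Elementwise product with the kernel and sum: 2·1 + -3·-1.

5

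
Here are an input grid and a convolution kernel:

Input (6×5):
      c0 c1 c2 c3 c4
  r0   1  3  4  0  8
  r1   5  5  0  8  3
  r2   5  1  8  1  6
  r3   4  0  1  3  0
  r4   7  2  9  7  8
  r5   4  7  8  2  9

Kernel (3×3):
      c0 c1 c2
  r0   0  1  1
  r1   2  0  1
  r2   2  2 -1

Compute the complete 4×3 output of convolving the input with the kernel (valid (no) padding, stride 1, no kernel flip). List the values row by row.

21 39 23
30 10 41
27 27 33
38 43 40

Output[0,0]: The receptive field on the input at this output position is [1 3 4 / 5 5 0 / 5 1 8]. Elementwise product with the kernel and sum: 3·1 + 4·1 + 5·2 + 0·1 + 5·2 + 1·2 + 8·-1.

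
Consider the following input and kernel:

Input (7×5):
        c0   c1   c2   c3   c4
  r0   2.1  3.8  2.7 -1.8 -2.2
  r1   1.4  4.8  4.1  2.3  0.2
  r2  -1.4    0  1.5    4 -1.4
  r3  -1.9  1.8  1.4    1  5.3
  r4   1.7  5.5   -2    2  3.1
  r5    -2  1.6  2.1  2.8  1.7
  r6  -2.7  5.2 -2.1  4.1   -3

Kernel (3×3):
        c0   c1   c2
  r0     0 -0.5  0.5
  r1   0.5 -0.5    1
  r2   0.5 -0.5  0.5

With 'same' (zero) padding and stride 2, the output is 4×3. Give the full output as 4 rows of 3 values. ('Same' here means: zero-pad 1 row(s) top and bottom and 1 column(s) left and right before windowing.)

Output[0,0]: The receptive field on the zero-padded input at this output position is [0 0 0 / 0 2.1 3.8 / 0 1.4 4.8]. Elementwise product with the kernel and sum: 0·-0.5 + 0·0.5 + 0·0.5 + 2.1·-0.5 + 3.8·1 + 0·0.5 + 1.4·-0.5 + 4.8·0.5.
Output[0,1]: The receptive field on the zero-padded input at this output position is [0 0 0 / 3.8 2.7 -1.8 / 4.8 4.1 2.3]. Elementwise product with the kernel and sum: 0·-0.5 + 0·0.5 + 3.8·0.5 + 2.7·-0.5 + -1.8·1 + 4.8·0.5 + 4.1·-0.5 + 2.3·0.5.

4.45 0.25 1.25
4.25 3.05 0.45
8.3 6.7 -2.65
8.35 8.1 2.7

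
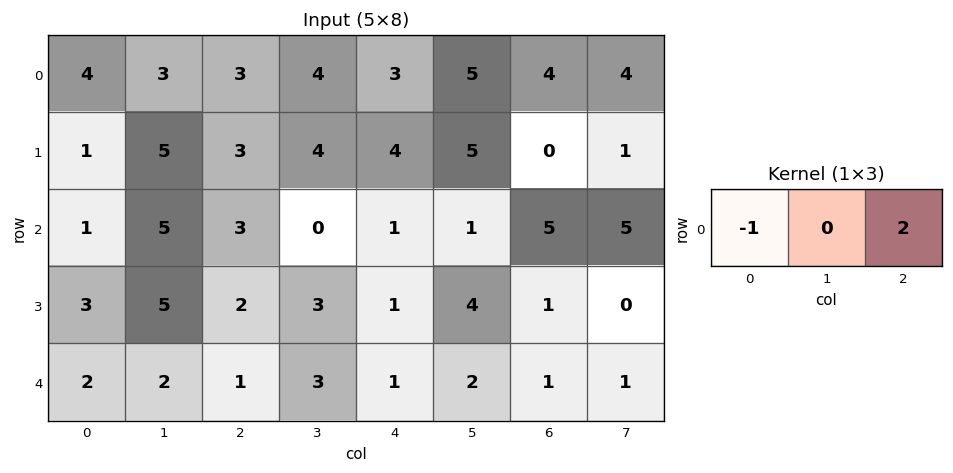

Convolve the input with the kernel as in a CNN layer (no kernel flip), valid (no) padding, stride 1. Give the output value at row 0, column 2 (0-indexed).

The receptive field on the input at this output position is [3 4 3]. Elementwise product with the kernel and sum: 3·-1 + 3·2.

3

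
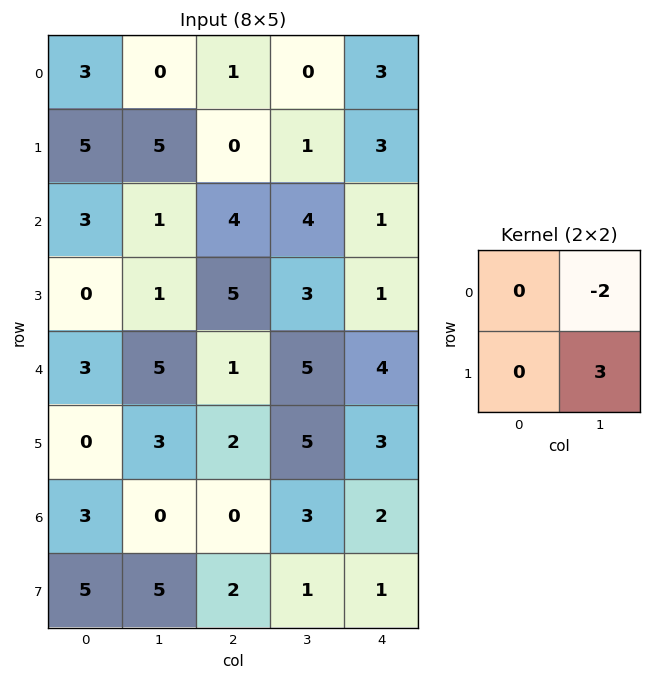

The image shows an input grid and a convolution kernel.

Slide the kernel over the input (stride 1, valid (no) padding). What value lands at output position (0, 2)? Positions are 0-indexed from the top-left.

3

The receptive field on the input at this output position is [1 0 / 0 1]. Elementwise product with the kernel and sum: 0·-2 + 1·3.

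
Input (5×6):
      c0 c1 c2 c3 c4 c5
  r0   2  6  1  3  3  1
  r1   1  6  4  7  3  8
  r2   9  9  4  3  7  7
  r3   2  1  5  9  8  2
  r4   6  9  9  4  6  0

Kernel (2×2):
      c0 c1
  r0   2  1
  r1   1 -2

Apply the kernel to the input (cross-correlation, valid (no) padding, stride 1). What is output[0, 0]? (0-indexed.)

The receptive field on the input at this output position is [2 6 / 1 6]. Elementwise product with the kernel and sum: 2·2 + 6·1 + 1·1 + 6·-2.

-1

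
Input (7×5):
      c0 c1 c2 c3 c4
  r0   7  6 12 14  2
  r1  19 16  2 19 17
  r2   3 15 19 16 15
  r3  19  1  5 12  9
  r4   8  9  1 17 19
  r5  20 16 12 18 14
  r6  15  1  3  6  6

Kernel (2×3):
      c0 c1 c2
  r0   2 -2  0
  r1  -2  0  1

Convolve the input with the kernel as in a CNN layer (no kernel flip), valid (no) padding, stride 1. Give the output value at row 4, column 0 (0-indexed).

The receptive field on the input at this output position is [8 9 1 / 20 16 12]. Elementwise product with the kernel and sum: 8·2 + 9·-2 + 20·-2 + 12·1.

-30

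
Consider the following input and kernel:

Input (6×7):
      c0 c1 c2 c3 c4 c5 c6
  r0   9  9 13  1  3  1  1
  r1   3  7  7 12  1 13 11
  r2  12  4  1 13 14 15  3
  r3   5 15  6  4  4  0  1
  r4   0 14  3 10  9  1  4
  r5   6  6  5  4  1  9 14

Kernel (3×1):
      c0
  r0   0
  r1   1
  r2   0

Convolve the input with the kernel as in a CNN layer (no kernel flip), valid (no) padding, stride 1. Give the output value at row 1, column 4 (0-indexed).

The receptive field on the input at this output position is [1 / 14 / 4]. Elementwise product with the kernel and sum: 14·1.

14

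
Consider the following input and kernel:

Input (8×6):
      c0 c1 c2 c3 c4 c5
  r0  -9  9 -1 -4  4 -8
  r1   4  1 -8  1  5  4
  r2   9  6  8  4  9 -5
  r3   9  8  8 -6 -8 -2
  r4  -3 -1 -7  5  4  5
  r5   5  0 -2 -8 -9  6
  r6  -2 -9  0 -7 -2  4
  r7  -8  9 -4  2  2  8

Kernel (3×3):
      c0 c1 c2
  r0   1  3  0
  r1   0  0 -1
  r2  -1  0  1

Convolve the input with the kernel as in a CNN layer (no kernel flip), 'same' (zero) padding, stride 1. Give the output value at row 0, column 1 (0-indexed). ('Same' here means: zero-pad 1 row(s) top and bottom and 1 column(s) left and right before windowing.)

The receptive field on the zero-padded input at this output position is [0 0 0 / -9 9 -1 / 4 1 -8]. Elementwise product with the kernel and sum: 0·1 + 0·3 + -1·-1 + 4·-1 + -8·1.

-11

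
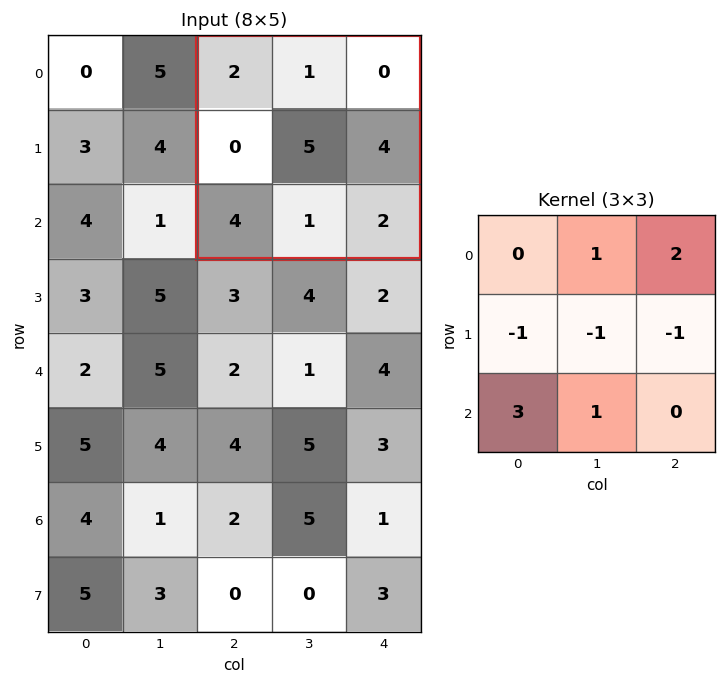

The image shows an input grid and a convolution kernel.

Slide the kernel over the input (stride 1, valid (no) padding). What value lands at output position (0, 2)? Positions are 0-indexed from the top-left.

The receptive field on the input at this output position is [2 1 0 / 0 5 4 / 4 1 2]. Elementwise product with the kernel and sum: 1·1 + 0·2 + 0·-1 + 5·-1 + 4·-1 + 4·3 + 1·1.

5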